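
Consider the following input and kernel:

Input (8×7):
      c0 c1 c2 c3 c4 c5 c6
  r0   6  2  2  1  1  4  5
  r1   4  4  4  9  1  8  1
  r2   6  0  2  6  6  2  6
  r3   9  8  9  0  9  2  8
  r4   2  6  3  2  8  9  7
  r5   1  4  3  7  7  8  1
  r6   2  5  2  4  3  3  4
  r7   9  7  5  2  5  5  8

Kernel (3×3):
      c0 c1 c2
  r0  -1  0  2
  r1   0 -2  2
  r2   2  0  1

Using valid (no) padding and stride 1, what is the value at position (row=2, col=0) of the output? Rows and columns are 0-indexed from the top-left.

The receptive field on the input at this output position is [6 0 2 / 9 8 9 / 2 6 3]. Elementwise product with the kernel and sum: 6·-1 + 2·2 + 8·-2 + 9·2 + 2·2 + 3·1.

7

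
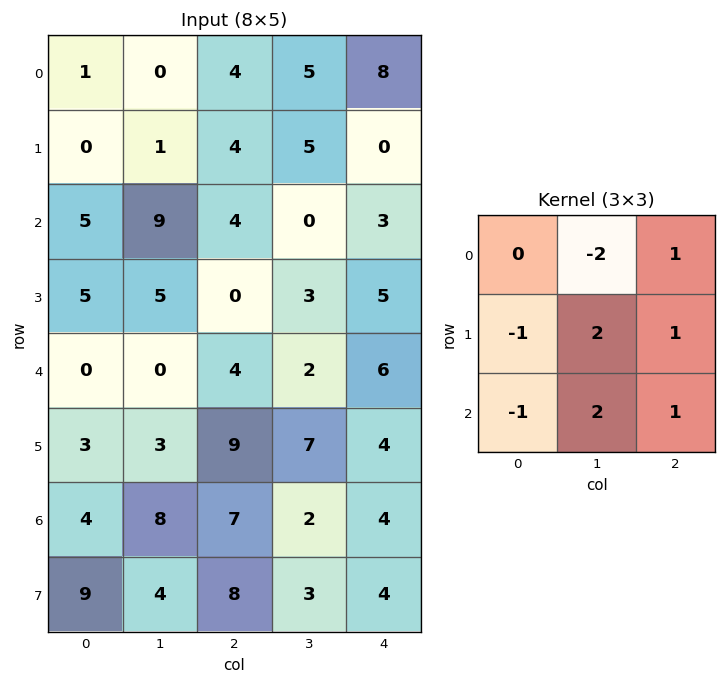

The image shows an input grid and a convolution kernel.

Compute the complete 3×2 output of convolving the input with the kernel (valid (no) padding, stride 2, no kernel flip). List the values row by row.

27 3
-5 20
35 12

Output[0,0]: The receptive field on the input at this output position is [1 0 4 / 0 1 4 / 5 9 4]. Elementwise product with the kernel and sum: 0·-2 + 4·1 + 0·-1 + 1·2 + 4·1 + 5·-1 + 9·2 + 4·1.
Output[0,1]: The receptive field on the input at this output position is [4 5 8 / 4 5 0 / 4 0 3]. Elementwise product with the kernel and sum: 5·-2 + 8·1 + 4·-1 + 5·2 + 0·1 + 4·-1 + 0·2 + 3·1.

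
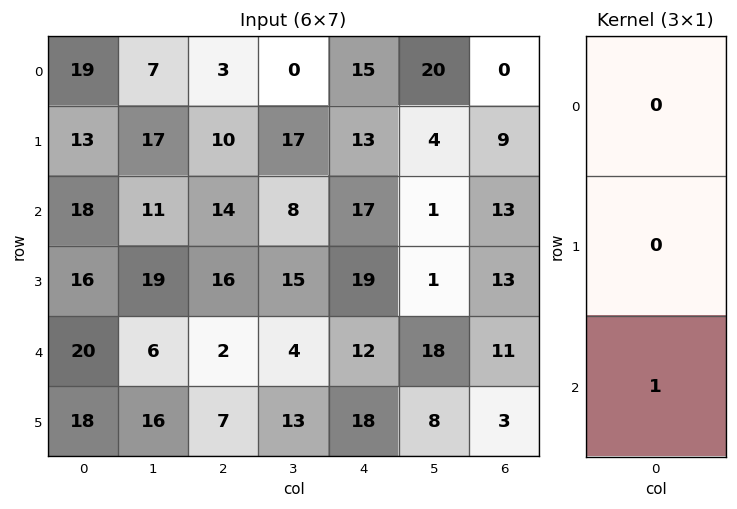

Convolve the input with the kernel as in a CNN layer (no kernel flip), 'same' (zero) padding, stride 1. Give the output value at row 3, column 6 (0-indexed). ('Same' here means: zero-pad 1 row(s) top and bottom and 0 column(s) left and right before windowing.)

The receptive field on the zero-padded input at this output position is [13 / 13 / 11]. Elementwise product with the kernel and sum: 11·1.

11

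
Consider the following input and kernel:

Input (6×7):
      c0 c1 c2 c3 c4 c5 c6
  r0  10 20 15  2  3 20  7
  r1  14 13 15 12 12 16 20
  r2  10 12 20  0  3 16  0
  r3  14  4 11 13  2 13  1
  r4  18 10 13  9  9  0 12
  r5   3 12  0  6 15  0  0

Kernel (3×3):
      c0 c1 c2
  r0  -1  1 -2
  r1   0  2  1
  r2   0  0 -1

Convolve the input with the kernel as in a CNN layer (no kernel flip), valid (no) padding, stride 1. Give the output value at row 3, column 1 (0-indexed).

The receptive field on the input at this output position is [4 11 13 / 10 13 9 / 12 0 6]. Elementwise product with the kernel and sum: 4·-1 + 11·1 + 13·-2 + 13·2 + 9·1 + 6·-1.

10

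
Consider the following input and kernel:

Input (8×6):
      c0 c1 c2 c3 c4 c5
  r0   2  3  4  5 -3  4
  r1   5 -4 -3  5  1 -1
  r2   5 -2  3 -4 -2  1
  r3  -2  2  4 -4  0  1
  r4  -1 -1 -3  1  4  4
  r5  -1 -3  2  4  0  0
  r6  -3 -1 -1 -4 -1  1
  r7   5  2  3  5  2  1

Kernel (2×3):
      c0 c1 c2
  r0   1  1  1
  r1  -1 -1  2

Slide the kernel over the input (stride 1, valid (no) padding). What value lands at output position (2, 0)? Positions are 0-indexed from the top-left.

The receptive field on the input at this output position is [5 -2 3 / -2 2 4]. Elementwise product with the kernel and sum: 5·1 + -2·1 + 3·1 + -2·-1 + 2·-1 + 4·2.

14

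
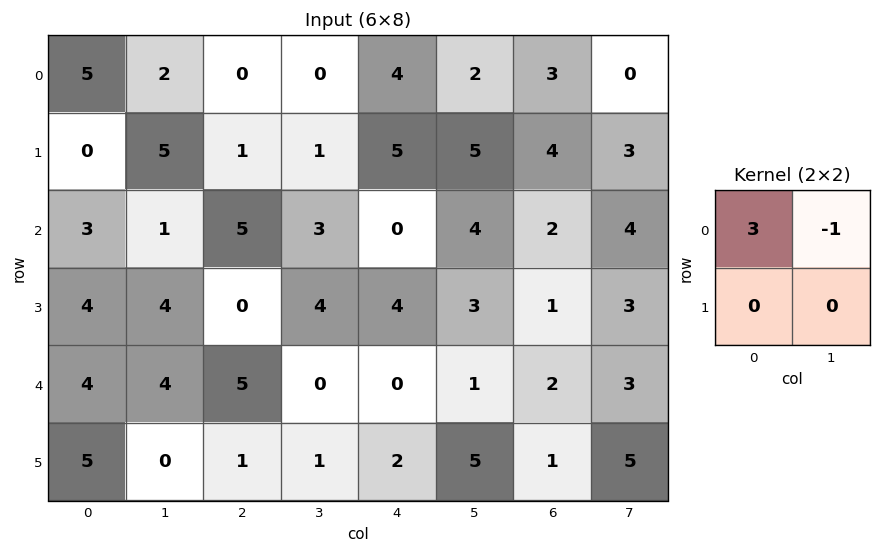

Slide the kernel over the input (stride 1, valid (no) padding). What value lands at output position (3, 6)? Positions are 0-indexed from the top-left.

The receptive field on the input at this output position is [1 3 / 2 3]. Elementwise product with the kernel and sum: 1·3 + 3·-1.

0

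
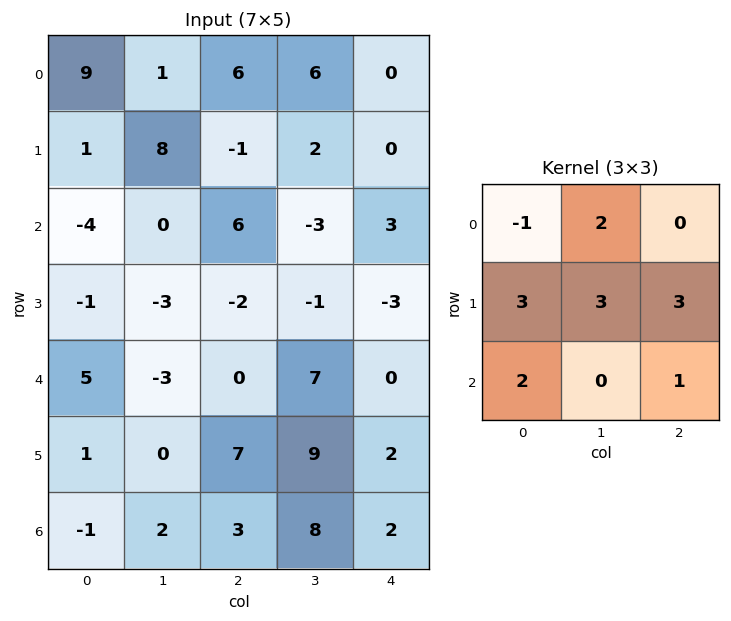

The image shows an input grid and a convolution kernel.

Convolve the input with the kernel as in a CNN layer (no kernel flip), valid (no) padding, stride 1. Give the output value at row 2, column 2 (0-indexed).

The receptive field on the input at this output position is [6 -3 3 / -2 -1 -3 / 0 7 0]. Elementwise product with the kernel and sum: 6·-1 + -3·2 + -2·3 + -1·3 + -3·3 + 0·2 + 0·1.

-30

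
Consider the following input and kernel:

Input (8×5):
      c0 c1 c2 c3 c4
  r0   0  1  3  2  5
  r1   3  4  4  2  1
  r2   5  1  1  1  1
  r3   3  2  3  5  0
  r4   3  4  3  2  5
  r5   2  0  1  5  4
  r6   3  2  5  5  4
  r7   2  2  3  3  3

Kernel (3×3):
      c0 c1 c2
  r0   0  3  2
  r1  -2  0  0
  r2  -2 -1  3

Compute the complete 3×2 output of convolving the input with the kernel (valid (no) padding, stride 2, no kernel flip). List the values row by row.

-5 8
-2 6
21 11

Output[0,0]: The receptive field on the input at this output position is [0 1 3 / 3 4 4 / 5 1 1]. Elementwise product with the kernel and sum: 1·3 + 3·2 + 3·-2 + 5·-2 + 1·-1 + 1·3.
Output[0,1]: The receptive field on the input at this output position is [3 2 5 / 4 2 1 / 1 1 1]. Elementwise product with the kernel and sum: 2·3 + 5·2 + 4·-2 + 1·-2 + 1·-1 + 1·3.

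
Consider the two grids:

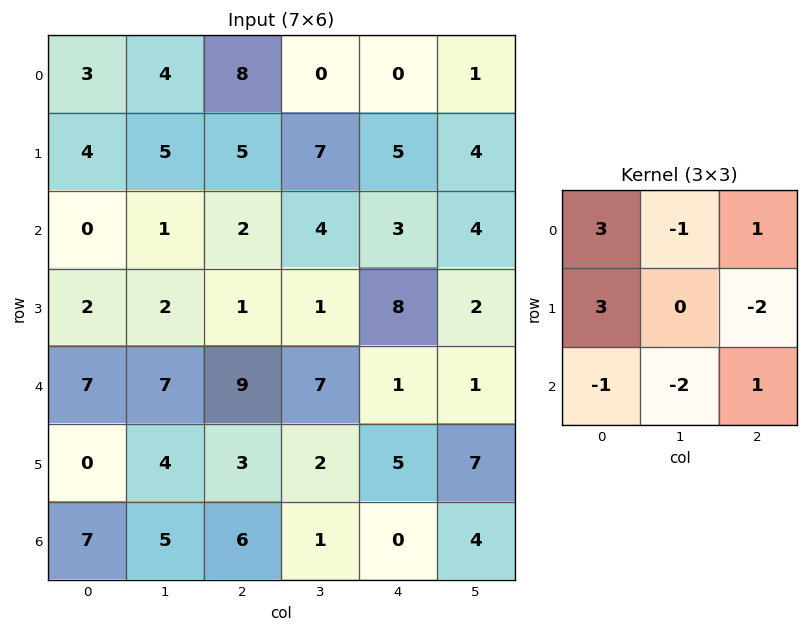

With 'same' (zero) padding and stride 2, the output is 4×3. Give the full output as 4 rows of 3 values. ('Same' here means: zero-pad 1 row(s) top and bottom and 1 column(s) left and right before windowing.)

Output[0,0]: The receptive field on the zero-padded input at this output position is [0 0 0 / 0 3 4 / 0 4 5]. Elementwise product with the kernel and sum: 0·3 + 0·-1 + 0·1 + 0·3 + 4·-2 + 0·-1 + 4·-2 + 5·1.

-11 4 -15
-3 9 9
-10 5 11
-6 24 3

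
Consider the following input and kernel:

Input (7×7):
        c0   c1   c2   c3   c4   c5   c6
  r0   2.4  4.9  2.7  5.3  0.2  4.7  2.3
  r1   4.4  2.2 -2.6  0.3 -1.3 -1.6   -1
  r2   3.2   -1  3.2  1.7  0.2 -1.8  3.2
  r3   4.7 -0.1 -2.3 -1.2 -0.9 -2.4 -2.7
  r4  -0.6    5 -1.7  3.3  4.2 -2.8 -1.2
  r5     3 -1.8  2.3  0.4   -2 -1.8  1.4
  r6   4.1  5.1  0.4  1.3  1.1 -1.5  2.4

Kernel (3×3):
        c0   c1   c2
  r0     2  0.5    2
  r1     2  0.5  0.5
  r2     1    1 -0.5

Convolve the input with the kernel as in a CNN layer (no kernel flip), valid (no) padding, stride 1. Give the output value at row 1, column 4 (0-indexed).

The receptive field on the input at this output position is [-1.3 -1.6 -1 / 0.2 -1.8 3.2 / -0.9 -2.4 -2.7]. Elementwise product with the kernel and sum: -1.3·2 + -1.6·0.5 + -1·2 + 0.2·2 + -1.8·0.5 + 3.2·0.5 + -0.9·1 + -2.4·1 + -2.7·-0.5.

-6.25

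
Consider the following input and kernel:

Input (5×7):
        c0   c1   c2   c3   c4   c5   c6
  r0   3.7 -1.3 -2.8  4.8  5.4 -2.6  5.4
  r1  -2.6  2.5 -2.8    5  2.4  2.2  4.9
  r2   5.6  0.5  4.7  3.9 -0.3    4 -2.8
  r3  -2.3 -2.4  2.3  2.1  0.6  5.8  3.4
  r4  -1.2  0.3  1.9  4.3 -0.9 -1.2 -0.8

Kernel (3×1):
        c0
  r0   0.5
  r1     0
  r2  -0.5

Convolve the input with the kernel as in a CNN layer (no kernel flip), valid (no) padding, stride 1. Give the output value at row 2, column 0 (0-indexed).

The receptive field on the input at this output position is [5.6 / -2.3 / -1.2]. Elementwise product with the kernel and sum: 5.6·0.5 + -1.2·-0.5.

3.4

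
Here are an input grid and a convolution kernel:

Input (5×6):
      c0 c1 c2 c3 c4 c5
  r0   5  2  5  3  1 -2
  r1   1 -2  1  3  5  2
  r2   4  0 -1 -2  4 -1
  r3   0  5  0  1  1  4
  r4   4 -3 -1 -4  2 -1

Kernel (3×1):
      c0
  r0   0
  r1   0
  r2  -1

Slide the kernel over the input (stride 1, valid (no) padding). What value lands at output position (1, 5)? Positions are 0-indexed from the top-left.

-4

The receptive field on the input at this output position is [2 / -1 / 4]. Elementwise product with the kernel and sum: 4·-1.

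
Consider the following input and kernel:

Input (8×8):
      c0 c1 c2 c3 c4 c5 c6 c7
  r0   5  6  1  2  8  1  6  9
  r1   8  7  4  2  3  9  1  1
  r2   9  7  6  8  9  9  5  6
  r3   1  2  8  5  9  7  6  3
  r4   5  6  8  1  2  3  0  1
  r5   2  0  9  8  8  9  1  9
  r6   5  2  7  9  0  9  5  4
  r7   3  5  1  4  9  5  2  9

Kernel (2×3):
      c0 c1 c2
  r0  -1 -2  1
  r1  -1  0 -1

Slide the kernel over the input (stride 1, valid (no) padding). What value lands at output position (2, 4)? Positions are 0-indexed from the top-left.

-37

The receptive field on the input at this output position is [9 9 5 / 9 7 6]. Elementwise product with the kernel and sum: 9·-1 + 9·-2 + 5·1 + 9·-1 + 6·-1.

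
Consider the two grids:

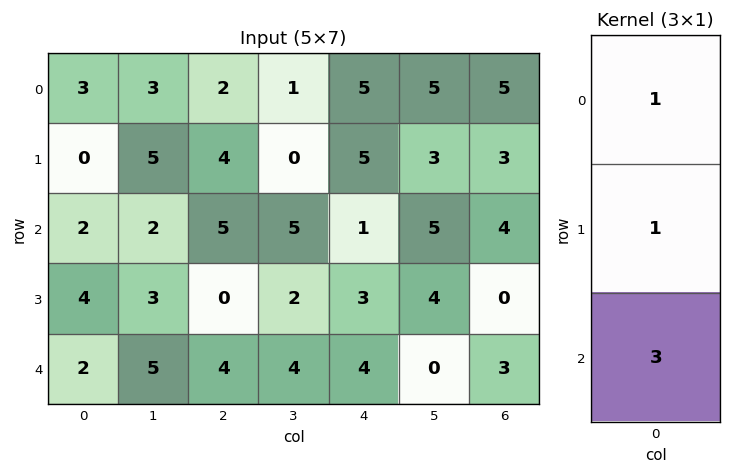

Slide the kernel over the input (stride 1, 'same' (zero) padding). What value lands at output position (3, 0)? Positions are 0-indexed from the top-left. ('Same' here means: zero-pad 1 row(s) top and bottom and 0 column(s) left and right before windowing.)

The receptive field on the zero-padded input at this output position is [2 / 4 / 2]. Elementwise product with the kernel and sum: 2·1 + 4·1 + 2·3.

12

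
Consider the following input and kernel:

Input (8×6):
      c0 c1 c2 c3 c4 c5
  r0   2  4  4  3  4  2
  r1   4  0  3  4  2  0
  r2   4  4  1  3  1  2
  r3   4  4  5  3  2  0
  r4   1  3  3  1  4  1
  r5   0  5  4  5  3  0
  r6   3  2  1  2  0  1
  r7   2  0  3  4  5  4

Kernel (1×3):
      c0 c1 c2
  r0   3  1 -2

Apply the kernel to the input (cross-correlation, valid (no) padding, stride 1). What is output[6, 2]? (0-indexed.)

5

The receptive field on the input at this output position is [1 2 0]. Elementwise product with the kernel and sum: 1·3 + 2·1 + 0·-2.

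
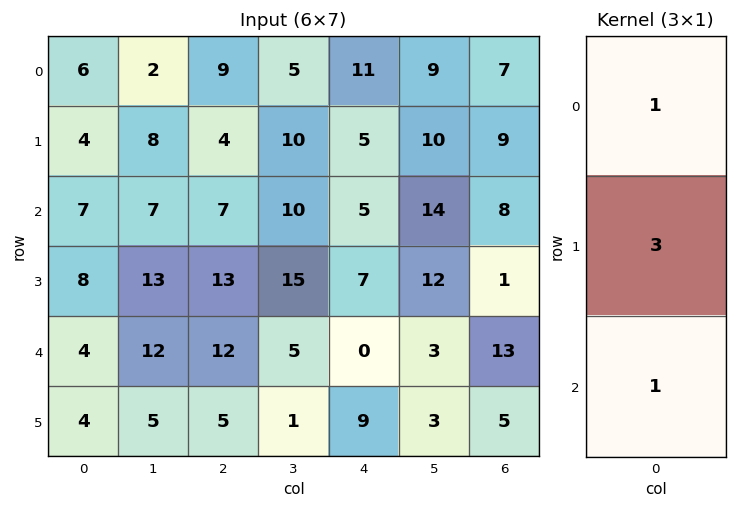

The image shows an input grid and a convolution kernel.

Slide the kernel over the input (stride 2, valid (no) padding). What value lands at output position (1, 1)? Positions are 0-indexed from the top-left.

58

The receptive field on the input at this output position is [7 / 13 / 12]. Elementwise product with the kernel and sum: 7·1 + 13·3 + 12·1.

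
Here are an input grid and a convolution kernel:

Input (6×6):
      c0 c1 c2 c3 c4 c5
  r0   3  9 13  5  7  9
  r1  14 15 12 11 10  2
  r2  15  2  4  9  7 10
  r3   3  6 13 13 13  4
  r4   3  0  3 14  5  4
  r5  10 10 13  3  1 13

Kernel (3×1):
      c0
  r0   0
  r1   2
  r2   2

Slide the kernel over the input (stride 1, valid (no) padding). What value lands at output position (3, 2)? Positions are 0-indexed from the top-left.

The receptive field on the input at this output position is [13 / 3 / 13]. Elementwise product with the kernel and sum: 3·2 + 13·2.

32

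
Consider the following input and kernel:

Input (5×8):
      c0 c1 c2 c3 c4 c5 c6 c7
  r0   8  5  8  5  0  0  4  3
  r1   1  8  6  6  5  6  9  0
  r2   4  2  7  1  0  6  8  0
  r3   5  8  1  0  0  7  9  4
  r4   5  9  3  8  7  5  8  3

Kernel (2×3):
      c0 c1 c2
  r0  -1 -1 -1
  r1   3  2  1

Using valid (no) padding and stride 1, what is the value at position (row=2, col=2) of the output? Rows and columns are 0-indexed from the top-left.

The receptive field on the input at this output position is [7 1 0 / 1 0 0]. Elementwise product with the kernel and sum: 7·-1 + 1·-1 + 0·-1 + 1·3 + 0·2 + 0·1.

-5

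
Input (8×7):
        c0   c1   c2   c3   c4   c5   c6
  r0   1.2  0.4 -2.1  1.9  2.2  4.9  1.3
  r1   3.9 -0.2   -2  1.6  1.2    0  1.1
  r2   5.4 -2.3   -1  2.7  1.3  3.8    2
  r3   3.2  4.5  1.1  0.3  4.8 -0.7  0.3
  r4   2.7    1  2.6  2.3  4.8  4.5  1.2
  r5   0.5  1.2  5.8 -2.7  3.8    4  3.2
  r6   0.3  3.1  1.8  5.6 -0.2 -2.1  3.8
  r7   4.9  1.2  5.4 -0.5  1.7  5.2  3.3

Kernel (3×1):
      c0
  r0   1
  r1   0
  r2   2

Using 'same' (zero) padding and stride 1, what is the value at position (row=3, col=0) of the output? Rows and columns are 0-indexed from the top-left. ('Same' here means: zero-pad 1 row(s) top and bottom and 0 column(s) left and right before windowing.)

The receptive field on the zero-padded input at this output position is [5.4 / 3.2 / 2.7]. Elementwise product with the kernel and sum: 5.4·1 + 2.7·2.

10.8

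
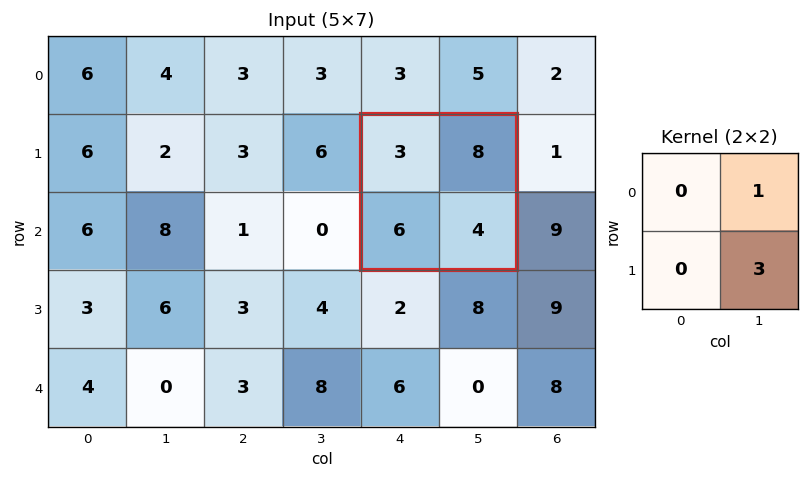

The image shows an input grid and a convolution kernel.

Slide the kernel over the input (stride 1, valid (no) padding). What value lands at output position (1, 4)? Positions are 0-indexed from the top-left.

20

The receptive field on the input at this output position is [3 8 / 6 4]. Elementwise product with the kernel and sum: 8·1 + 4·3.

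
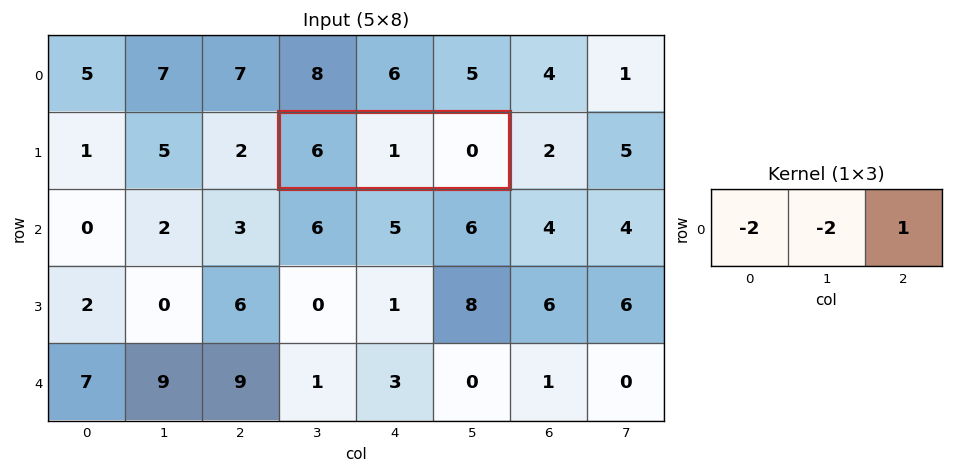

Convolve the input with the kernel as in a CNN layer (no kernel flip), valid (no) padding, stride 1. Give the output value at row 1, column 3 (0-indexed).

-14

The receptive field on the input at this output position is [6 1 0]. Elementwise product with the kernel and sum: 6·-2 + 1·-2 + 0·1.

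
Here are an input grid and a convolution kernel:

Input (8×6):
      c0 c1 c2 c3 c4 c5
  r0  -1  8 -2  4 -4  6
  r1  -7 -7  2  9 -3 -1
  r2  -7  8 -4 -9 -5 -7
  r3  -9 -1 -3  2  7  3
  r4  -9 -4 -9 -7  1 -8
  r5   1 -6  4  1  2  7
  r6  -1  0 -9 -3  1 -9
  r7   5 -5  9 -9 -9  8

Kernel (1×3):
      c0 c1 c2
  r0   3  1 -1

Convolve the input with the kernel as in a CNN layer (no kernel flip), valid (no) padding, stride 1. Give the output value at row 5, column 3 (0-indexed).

-2

The receptive field on the input at this output position is [1 2 7]. Elementwise product with the kernel and sum: 1·3 + 2·1 + 7·-1.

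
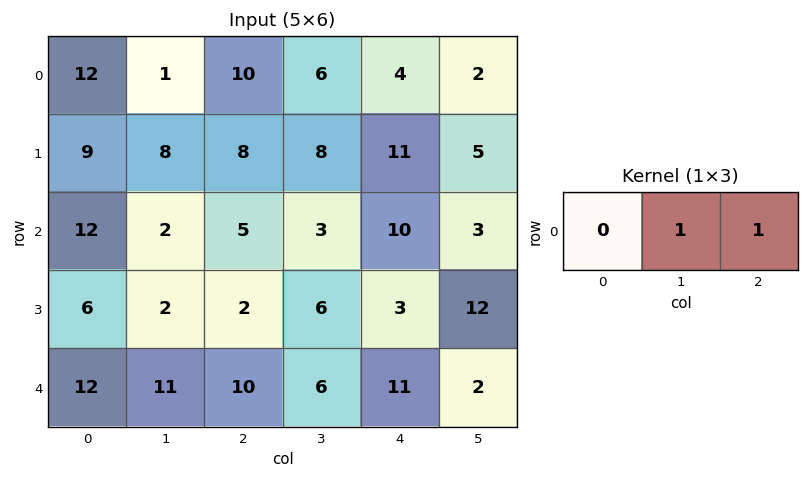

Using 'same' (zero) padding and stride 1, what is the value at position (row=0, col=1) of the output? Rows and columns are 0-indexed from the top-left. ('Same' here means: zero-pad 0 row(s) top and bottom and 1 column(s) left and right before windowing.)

11

The receptive field on the zero-padded input at this output position is [12 1 10]. Elementwise product with the kernel and sum: 1·1 + 10·1.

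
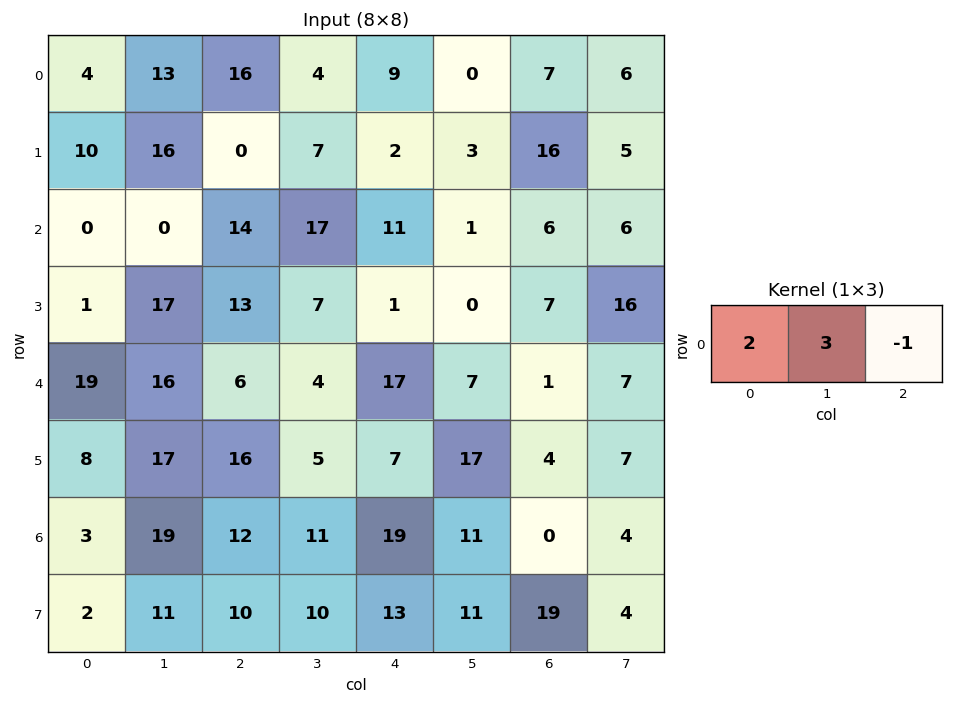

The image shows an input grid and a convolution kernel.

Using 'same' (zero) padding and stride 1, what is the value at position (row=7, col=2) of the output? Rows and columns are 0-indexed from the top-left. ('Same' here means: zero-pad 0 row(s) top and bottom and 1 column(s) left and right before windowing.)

42

The receptive field on the zero-padded input at this output position is [11 10 10]. Elementwise product with the kernel and sum: 11·2 + 10·3 + 10·-1.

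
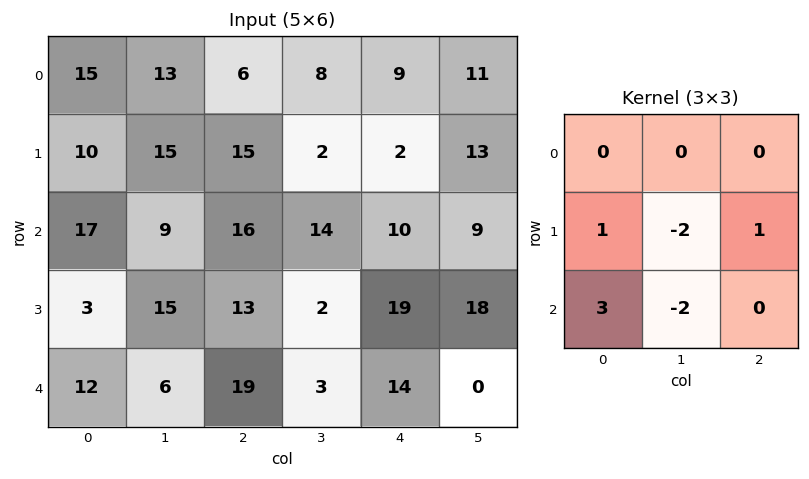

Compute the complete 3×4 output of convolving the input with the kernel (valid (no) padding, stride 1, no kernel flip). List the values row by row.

Output[0,0]: The receptive field on the input at this output position is [15 13 6 / 10 15 15 / 17 9 16]. Elementwise product with the kernel and sum: 10·1 + 15·-2 + 15·1 + 17·3 + 9·-2.

28 -18 33 33
-6 10 33 -29
10 -29 79 -37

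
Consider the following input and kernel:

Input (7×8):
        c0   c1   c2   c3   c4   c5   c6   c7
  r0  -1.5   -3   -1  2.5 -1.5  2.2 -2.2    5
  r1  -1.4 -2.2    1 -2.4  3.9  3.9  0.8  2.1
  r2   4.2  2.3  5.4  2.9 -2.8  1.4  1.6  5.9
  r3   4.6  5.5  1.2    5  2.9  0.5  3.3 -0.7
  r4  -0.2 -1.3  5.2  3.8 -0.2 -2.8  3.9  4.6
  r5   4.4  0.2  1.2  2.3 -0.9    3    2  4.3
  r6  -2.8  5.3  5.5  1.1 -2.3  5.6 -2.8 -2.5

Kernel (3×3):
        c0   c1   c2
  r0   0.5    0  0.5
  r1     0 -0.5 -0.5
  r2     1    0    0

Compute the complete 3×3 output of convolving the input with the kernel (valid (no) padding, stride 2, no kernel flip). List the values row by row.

Output[0,0]: The receptive field on the input at this output position is [-1.5 -3 -1 / -1.4 -2.2 1 / 4.2 2.3 5.4]. Elementwise product with the kernel and sum: -1.5·0.5 + -1·0.5 + -2.2·-0.5 + 1·-0.5 + 4.2·1.
Output[0,1]: The receptive field on the input at this output position is [-1 2.5 -1.5 / 1 -2.4 3.9 / 5.4 2.9 -2.8]. Elementwise product with the kernel and sum: -1·0.5 + -1.5·0.5 + -2.4·-0.5 + 3.9·-0.5 + 5.4·1.

3.55 3.4 -7
1.25 2.55 -2.7
-1 7.3 -2.95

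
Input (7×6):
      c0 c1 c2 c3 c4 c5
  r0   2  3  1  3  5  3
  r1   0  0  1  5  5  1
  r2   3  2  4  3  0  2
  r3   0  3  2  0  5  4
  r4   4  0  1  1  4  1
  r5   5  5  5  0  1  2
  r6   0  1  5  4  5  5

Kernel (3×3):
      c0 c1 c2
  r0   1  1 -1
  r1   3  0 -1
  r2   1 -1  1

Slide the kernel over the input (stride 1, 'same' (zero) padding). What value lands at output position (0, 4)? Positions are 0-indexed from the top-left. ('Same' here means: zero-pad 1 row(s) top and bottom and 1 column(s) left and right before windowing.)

7

The receptive field on the zero-padded input at this output position is [0 0 0 / 3 5 3 / 5 5 1]. Elementwise product with the kernel and sum: 0·1 + 0·1 + 0·-1 + 3·3 + 3·-1 + 5·1 + 5·-1 + 1·1.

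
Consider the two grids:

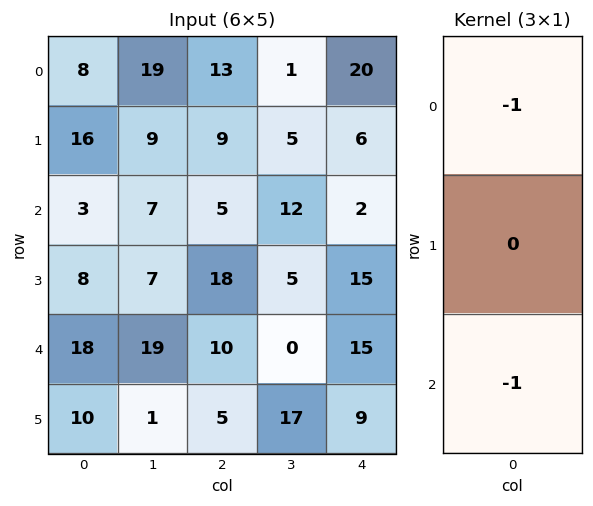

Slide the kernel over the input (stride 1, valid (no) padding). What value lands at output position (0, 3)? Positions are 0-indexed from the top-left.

-13

The receptive field on the input at this output position is [1 / 5 / 12]. Elementwise product with the kernel and sum: 1·-1 + 12·-1.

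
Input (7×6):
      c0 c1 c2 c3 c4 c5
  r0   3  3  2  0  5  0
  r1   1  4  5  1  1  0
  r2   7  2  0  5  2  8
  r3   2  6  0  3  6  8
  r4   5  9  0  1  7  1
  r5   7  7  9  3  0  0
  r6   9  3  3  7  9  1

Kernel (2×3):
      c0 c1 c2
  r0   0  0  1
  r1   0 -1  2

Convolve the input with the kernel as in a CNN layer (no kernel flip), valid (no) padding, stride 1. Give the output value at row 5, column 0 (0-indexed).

12

The receptive field on the input at this output position is [7 7 9 / 9 3 3]. Elementwise product with the kernel and sum: 9·1 + 3·-1 + 3·2.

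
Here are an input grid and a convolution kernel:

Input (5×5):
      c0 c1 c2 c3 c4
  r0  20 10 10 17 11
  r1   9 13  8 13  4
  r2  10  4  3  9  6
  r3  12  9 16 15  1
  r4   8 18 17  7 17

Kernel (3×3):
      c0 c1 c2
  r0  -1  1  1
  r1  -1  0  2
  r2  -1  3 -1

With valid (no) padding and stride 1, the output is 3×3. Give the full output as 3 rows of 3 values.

6 26 36
7 46 46
46 55 -15

Output[0,0]: The receptive field on the input at this output position is [20 10 10 / 9 13 8 / 10 4 3]. Elementwise product with the kernel and sum: 20·-1 + 10·1 + 10·1 + 9·-1 + 8·2 + 10·-1 + 4·3 + 3·-1.
Output[0,1]: The receptive field on the input at this output position is [10 10 17 / 13 8 13 / 4 3 9]. Elementwise product with the kernel and sum: 10·-1 + 10·1 + 17·1 + 13·-1 + 13·2 + 4·-1 + 3·3 + 9·-1.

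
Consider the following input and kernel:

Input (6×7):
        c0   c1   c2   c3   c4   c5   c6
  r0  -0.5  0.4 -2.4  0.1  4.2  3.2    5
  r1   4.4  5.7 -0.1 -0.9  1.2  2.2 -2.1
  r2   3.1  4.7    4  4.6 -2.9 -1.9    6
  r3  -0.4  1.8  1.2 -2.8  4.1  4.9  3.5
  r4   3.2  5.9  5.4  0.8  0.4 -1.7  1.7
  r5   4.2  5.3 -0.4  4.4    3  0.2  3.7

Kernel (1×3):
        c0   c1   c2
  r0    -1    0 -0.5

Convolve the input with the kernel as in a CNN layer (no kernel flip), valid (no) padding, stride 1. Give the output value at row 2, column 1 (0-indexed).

-7

The receptive field on the input at this output position is [4.7 4 4.6]. Elementwise product with the kernel and sum: 4.7·-1 + 4.6·-0.5.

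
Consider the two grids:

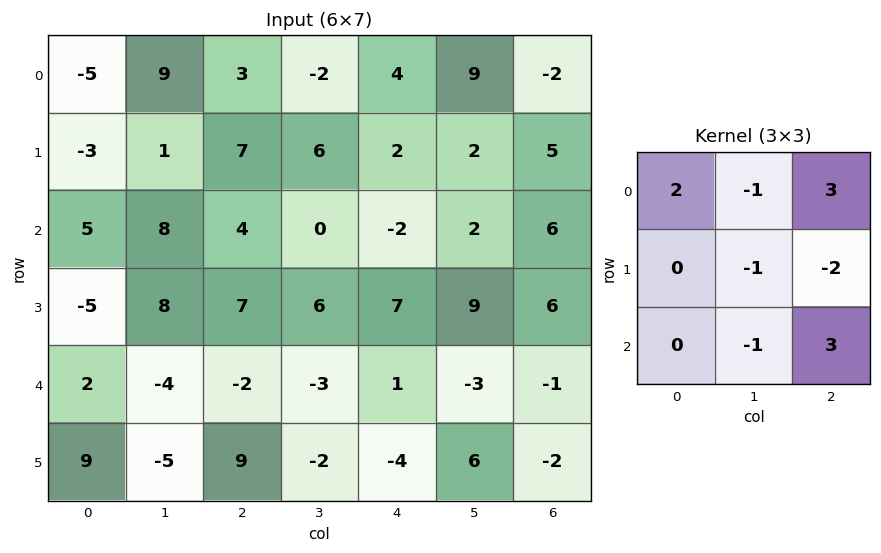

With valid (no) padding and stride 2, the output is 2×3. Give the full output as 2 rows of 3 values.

Output[0,0]: The receptive field on the input at this output position is [-5 9 3 / -3 1 7 / 5 8 4]. Elementwise product with the kernel and sum: -5·2 + 9·-1 + 3·3 + 1·-1 + 7·-2 + 8·-1 + 4·3.
Output[0,1]: The receptive field on the input at this output position is [3 -2 4 / 7 6 2 / 4 0 -2]. Elementwise product with the kernel and sum: 3·2 + -2·-1 + 4·3 + 6·-1 + 2·-2 + 0·-1 + -2·3.

-21 4 -3
-10 -12 -9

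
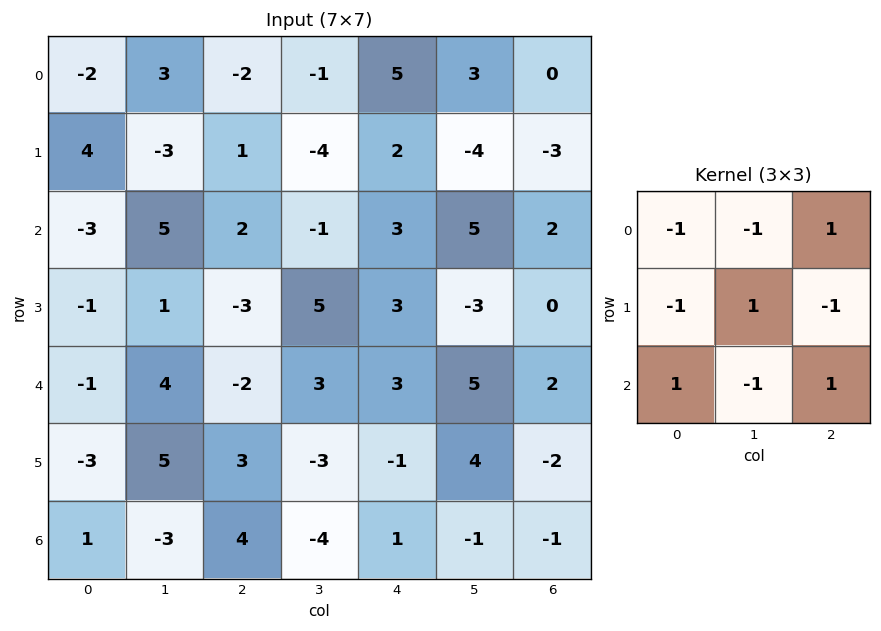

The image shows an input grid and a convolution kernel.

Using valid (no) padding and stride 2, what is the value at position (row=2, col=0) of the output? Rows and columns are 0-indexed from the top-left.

The receptive field on the input at this output position is [-1 4 -2 / -3 5 3 / 1 -3 4]. Elementwise product with the kernel and sum: -1·-1 + 4·-1 + -2·1 + -3·-1 + 5·1 + 3·-1 + 1·1 + -3·-1 + 4·1.

8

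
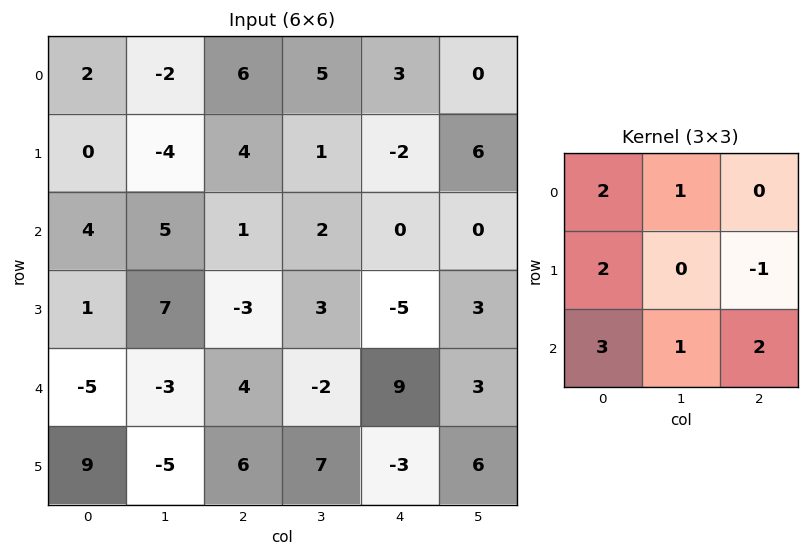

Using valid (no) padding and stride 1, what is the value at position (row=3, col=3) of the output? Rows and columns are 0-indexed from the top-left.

24

The receptive field on the input at this output position is [3 -5 3 / -2 9 3 / 7 -3 6]. Elementwise product with the kernel and sum: 3·2 + -5·1 + -2·2 + 3·-1 + 7·3 + -3·1 + 6·2.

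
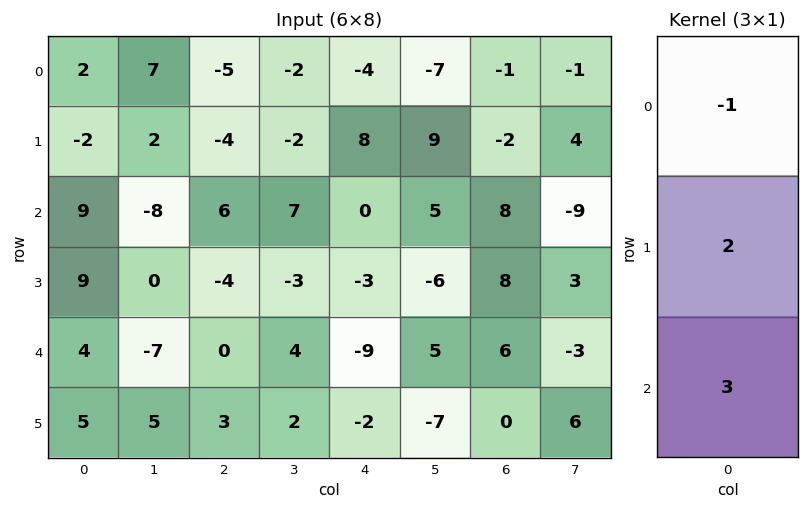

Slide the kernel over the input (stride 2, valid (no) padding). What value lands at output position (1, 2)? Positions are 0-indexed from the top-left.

The receptive field on the input at this output position is [0 / -3 / -9]. Elementwise product with the kernel and sum: 0·-1 + -3·2 + -9·3.

-33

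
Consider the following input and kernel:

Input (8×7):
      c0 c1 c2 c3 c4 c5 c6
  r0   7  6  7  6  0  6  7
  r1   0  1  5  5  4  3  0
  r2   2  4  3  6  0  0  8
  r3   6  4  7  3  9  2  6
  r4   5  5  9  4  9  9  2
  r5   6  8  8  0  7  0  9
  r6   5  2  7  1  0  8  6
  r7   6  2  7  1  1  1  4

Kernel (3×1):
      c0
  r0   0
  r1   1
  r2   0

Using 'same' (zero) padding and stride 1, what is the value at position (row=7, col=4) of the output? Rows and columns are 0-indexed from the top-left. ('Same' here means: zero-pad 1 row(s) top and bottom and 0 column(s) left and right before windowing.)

1

The receptive field on the zero-padded input at this output position is [0 / 1 / 0]. Elementwise product with the kernel and sum: 1·1.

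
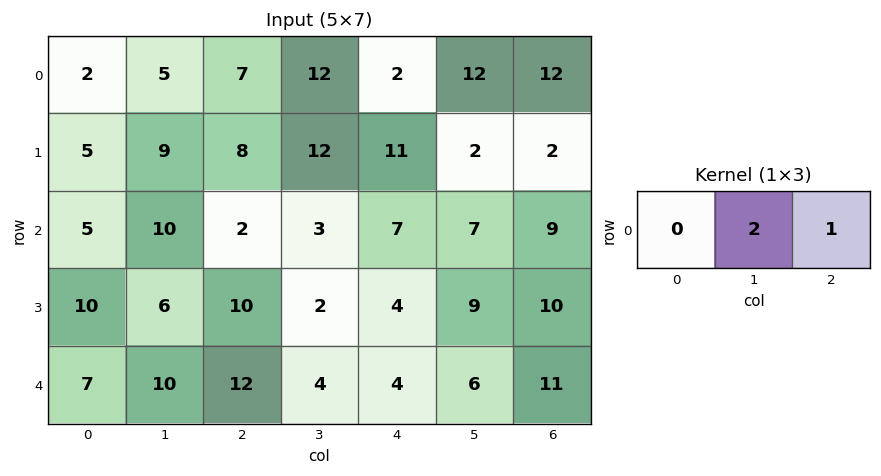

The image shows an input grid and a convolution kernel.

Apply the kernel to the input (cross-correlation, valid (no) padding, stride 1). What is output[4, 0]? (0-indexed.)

32

The receptive field on the input at this output position is [7 10 12]. Elementwise product with the kernel and sum: 10·2 + 12·1.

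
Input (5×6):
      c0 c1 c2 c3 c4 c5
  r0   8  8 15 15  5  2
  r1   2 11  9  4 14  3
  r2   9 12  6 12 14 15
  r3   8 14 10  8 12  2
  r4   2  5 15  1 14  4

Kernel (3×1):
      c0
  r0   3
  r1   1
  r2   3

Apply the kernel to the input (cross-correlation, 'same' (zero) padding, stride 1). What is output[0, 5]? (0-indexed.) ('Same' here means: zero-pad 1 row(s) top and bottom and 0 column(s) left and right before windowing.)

11

The receptive field on the zero-padded input at this output position is [0 / 2 / 3]. Elementwise product with the kernel and sum: 0·3 + 2·1 + 3·3.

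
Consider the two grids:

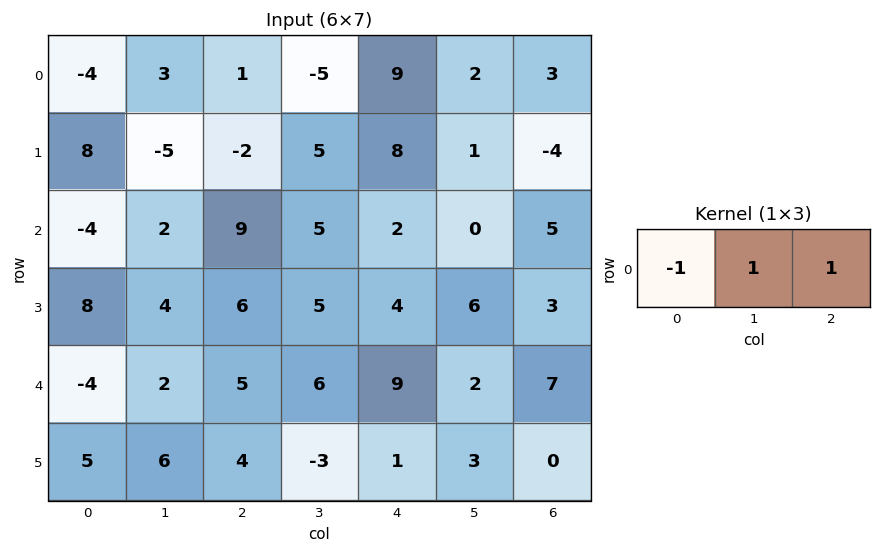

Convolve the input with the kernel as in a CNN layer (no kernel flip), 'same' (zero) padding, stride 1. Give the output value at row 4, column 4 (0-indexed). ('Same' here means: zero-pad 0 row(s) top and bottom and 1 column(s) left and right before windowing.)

5

The receptive field on the zero-padded input at this output position is [6 9 2]. Elementwise product with the kernel and sum: 6·-1 + 9·1 + 2·1.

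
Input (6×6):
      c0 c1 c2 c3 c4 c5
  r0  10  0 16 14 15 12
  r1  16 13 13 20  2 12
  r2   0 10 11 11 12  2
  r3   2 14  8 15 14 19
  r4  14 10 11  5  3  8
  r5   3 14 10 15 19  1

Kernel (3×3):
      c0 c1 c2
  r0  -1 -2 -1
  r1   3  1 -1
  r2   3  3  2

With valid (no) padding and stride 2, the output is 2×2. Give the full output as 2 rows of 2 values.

74 88
75 34

Output[0,0]: The receptive field on the input at this output position is [10 0 16 / 16 13 13 / 0 10 11]. Elementwise product with the kernel and sum: 10·-1 + 0·-2 + 16·-1 + 16·3 + 13·1 + 13·-1 + 0·3 + 10·3 + 11·2.
Output[0,1]: The receptive field on the input at this output position is [16 14 15 / 13 20 2 / 11 11 12]. Elementwise product with the kernel and sum: 16·-1 + 14·-2 + 15·-1 + 13·3 + 20·1 + 2·-1 + 11·3 + 11·3 + 12·2.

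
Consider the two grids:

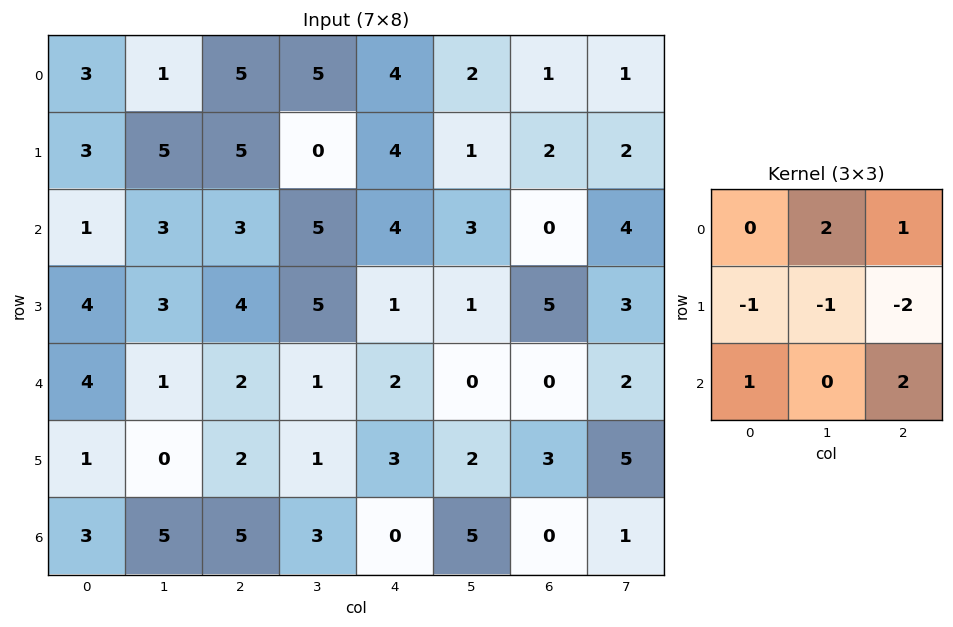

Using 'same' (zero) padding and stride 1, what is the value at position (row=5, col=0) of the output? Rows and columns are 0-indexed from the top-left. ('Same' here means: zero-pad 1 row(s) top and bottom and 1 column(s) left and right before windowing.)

18

The receptive field on the zero-padded input at this output position is [0 4 1 / 0 1 0 / 0 3 5]. Elementwise product with the kernel and sum: 4·2 + 1·1 + 0·-1 + 1·-1 + 0·-2 + 0·1 + 5·2.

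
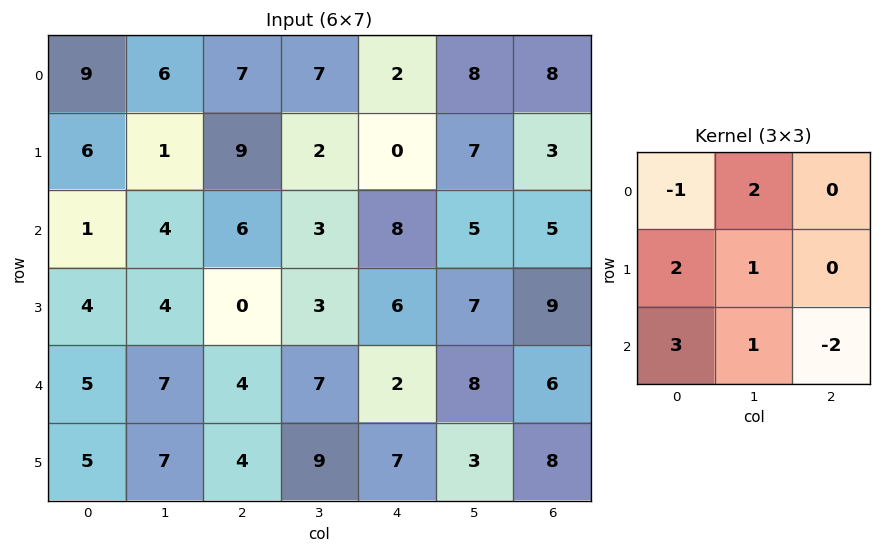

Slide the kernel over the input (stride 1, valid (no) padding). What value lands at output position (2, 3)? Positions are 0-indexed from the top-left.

32

The receptive field on the input at this output position is [3 8 5 / 3 6 7 / 7 2 8]. Elementwise product with the kernel and sum: 3·-1 + 8·2 + 3·2 + 6·1 + 7·3 + 2·1 + 8·-2.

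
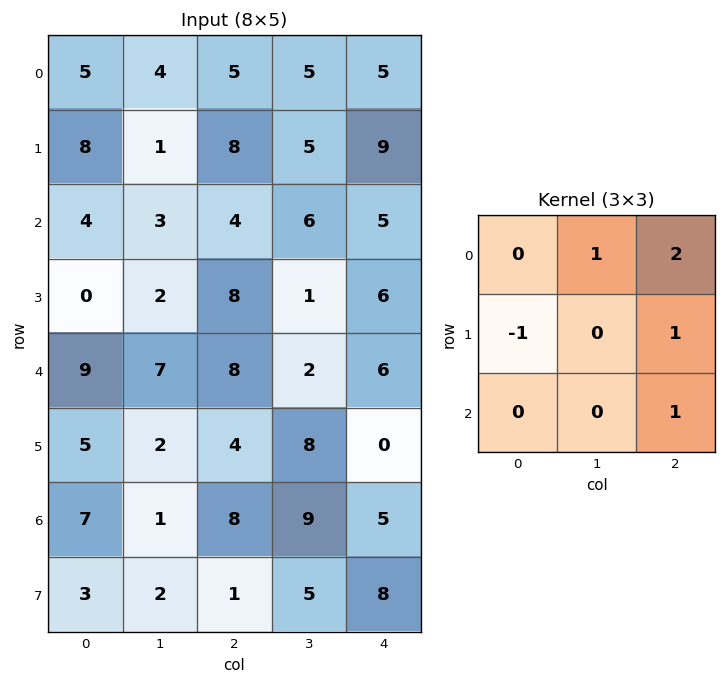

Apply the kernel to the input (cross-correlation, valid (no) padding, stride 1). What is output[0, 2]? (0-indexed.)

The receptive field on the input at this output position is [5 5 5 / 8 5 9 / 4 6 5]. Elementwise product with the kernel and sum: 5·1 + 5·2 + 8·-1 + 9·1 + 5·1.

21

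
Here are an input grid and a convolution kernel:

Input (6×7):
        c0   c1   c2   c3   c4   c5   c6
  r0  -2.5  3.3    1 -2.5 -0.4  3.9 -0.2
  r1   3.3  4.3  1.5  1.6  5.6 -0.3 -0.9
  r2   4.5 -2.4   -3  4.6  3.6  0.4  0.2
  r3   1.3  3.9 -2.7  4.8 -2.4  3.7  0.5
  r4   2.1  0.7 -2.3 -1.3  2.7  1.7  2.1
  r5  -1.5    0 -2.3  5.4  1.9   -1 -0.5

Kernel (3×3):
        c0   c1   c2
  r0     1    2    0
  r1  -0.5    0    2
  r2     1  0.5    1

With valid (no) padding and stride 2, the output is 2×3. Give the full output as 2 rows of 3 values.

Output[0,0]: The receptive field on the input at this output position is [-2.5 3.3 1 / 3.3 4.3 1.5 / 4.5 -2.4 -3]. Elementwise product with the kernel and sum: -2.5·1 + 3.3·2 + 3.3·-0.5 + 1.5·2 + 4.5·1 + -2.4·0.5 + -3·1.
Output[0,1]: The receptive field on the input at this output position is [1 -2.5 -0.4 / 1.5 1.6 5.6 / -3 4.6 3.6]. Elementwise product with the kernel and sum: 1·1 + -2.5·2 + 1.5·-0.5 + 5.6·2 + -3·1 + 4.6·0.5 + 3.6·1.

5.75 9.35 6.8
-6.2 2.5 12.25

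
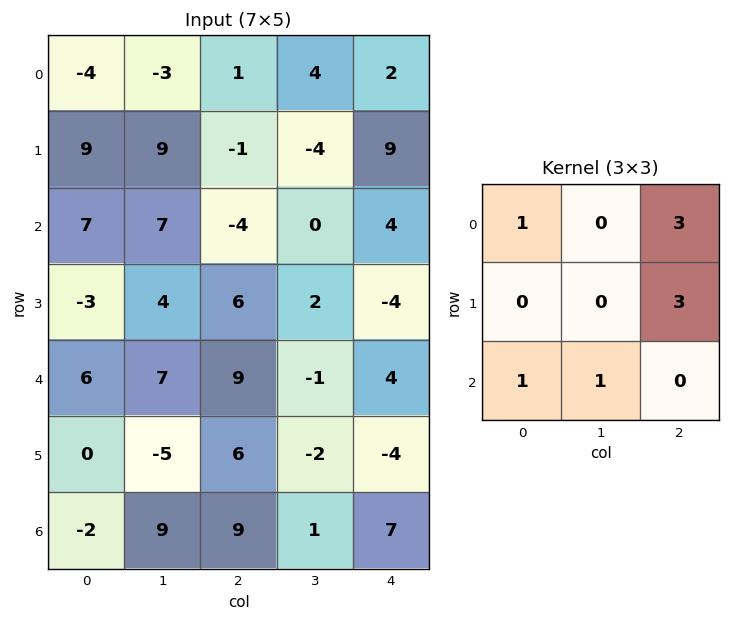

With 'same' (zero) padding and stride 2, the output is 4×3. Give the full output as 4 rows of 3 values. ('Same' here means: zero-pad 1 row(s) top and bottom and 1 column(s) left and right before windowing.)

Output[0,0]: The receptive field on the zero-padded input at this output position is [0 0 0 / 0 -4 -3 / 0 9 9]. Elementwise product with the kernel and sum: 0·1 + 0·3 + -3·3 + 0·1 + 9·1.

0 20 5
45 7 -6
33 8 -4
12 -8 -2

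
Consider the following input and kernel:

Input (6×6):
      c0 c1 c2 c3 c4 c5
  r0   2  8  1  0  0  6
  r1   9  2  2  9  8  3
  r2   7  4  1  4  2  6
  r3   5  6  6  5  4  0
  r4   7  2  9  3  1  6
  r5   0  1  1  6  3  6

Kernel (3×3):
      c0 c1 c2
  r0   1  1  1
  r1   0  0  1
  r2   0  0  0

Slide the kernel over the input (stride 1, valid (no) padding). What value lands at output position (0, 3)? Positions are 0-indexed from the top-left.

The receptive field on the input at this output position is [0 0 6 / 9 8 3 / 4 2 6]. Elementwise product with the kernel and sum: 0·1 + 0·1 + 6·1 + 3·1.

9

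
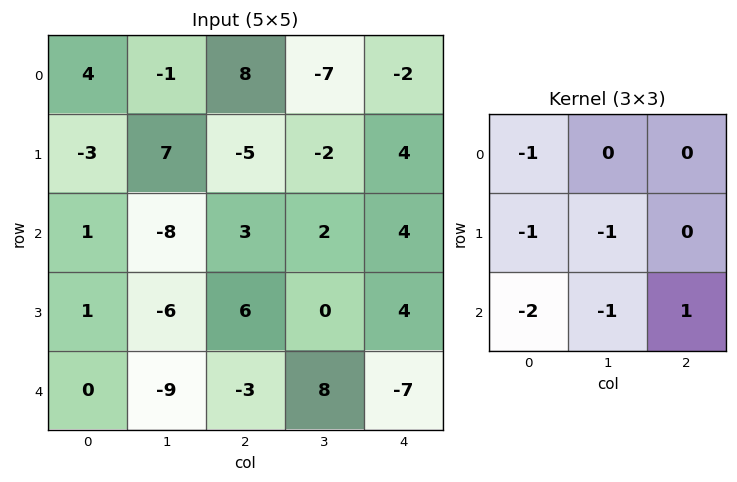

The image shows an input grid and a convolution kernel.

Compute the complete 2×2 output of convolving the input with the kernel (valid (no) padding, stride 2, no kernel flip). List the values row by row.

1 -5
10 -18

Output[0,0]: The receptive field on the input at this output position is [4 -1 8 / -3 7 -5 / 1 -8 3]. Elementwise product with the kernel and sum: 4·-1 + -3·-1 + 7·-1 + 1·-2 + -8·-1 + 3·1.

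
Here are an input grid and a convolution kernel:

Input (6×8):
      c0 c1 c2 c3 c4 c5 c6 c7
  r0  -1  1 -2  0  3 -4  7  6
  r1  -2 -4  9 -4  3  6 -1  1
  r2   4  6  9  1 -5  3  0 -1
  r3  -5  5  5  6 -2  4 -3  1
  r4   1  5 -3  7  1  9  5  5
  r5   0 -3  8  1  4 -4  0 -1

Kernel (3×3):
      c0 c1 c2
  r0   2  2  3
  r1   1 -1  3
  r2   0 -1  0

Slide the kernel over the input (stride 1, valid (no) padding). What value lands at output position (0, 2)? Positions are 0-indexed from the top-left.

The receptive field on the input at this output position is [-2 0 3 / 9 -4 3 / 9 1 -5]. Elementwise product with the kernel and sum: -2·2 + 0·2 + 3·3 + 9·1 + -4·-1 + 3·3 + 1·-1.

26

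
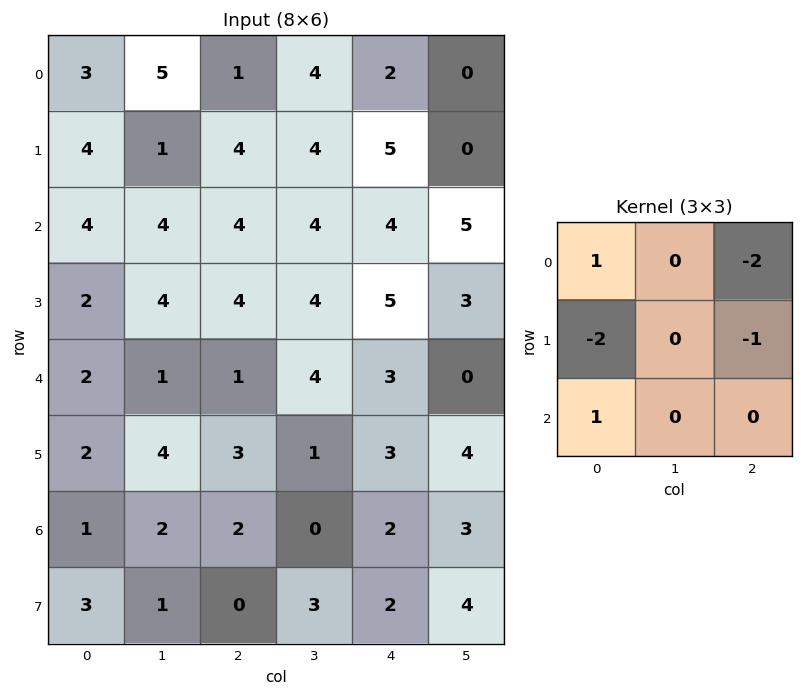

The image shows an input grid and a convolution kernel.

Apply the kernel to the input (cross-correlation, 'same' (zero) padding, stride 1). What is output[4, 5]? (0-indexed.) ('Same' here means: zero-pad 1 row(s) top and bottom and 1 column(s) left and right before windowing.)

The receptive field on the zero-padded input at this output position is [5 3 0 / 3 0 0 / 3 4 0]. Elementwise product with the kernel and sum: 5·1 + 0·-2 + 3·-2 + 0·-1 + 3·1.

2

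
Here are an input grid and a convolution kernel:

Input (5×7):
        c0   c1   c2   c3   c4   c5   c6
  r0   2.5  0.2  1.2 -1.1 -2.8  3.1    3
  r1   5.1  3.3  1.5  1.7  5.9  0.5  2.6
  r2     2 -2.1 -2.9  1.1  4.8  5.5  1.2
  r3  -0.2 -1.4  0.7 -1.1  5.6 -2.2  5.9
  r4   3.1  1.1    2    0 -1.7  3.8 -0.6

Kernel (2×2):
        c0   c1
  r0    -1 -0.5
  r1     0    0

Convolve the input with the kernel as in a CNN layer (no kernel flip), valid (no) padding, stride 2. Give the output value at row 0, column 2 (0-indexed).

The receptive field on the input at this output position is [-2.8 3.1 / 5.9 0.5]. Elementwise product with the kernel and sum: -2.8·-1 + 3.1·-0.5.

1.25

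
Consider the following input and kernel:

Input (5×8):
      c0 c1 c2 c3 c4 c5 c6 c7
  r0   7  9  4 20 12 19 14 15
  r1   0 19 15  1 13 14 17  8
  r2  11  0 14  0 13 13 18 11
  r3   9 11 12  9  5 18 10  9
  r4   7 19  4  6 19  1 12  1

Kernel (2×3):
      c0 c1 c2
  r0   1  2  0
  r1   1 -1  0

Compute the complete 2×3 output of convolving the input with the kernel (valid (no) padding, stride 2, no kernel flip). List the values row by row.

Output[0,0]: The receptive field on the input at this output position is [7 9 4 / 0 19 15]. Elementwise product with the kernel and sum: 7·1 + 9·2 + 0·1 + 19·-1.
Output[0,1]: The receptive field on the input at this output position is [4 20 12 / 15 1 13]. Elementwise product with the kernel and sum: 4·1 + 20·2 + 15·1 + 1·-1.

6 58 49
9 17 26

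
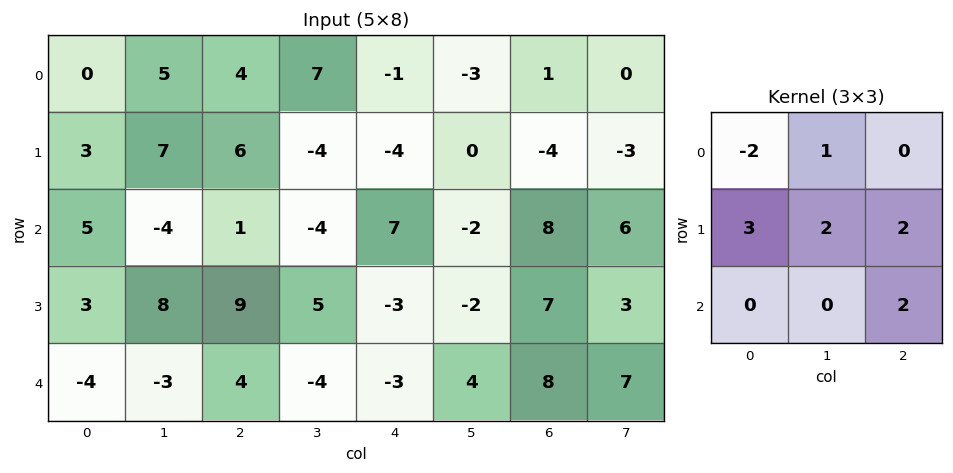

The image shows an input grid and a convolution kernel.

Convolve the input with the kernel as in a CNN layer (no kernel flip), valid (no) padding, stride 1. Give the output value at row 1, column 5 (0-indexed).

24

The receptive field on the input at this output position is [0 -4 -3 / -2 8 6 / -2 7 3]. Elementwise product with the kernel and sum: 0·-2 + -4·1 + -2·3 + 8·2 + 6·2 + 3·2.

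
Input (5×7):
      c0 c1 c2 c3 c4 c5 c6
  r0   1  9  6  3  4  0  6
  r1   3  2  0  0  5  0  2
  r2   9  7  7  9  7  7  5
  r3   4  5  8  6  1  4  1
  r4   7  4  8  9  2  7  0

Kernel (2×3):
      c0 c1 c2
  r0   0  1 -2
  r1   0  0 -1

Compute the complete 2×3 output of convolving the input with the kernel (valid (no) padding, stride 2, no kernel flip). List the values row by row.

-3 -10 -14
-15 -6 -4

Output[0,0]: The receptive field on the input at this output position is [1 9 6 / 3 2 0]. Elementwise product with the kernel and sum: 9·1 + 6·-2 + 0·-1.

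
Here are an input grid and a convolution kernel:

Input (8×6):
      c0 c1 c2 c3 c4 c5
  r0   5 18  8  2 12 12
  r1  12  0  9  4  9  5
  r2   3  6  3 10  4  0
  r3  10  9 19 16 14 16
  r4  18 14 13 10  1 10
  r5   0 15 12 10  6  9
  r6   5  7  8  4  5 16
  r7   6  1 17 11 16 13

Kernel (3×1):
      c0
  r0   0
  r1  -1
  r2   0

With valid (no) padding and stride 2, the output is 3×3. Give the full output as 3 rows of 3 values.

-12 -9 -9
-10 -19 -14
0 -12 -6

Output[0,0]: The receptive field on the input at this output position is [5 / 12 / 3]. Elementwise product with the kernel and sum: 12·-1.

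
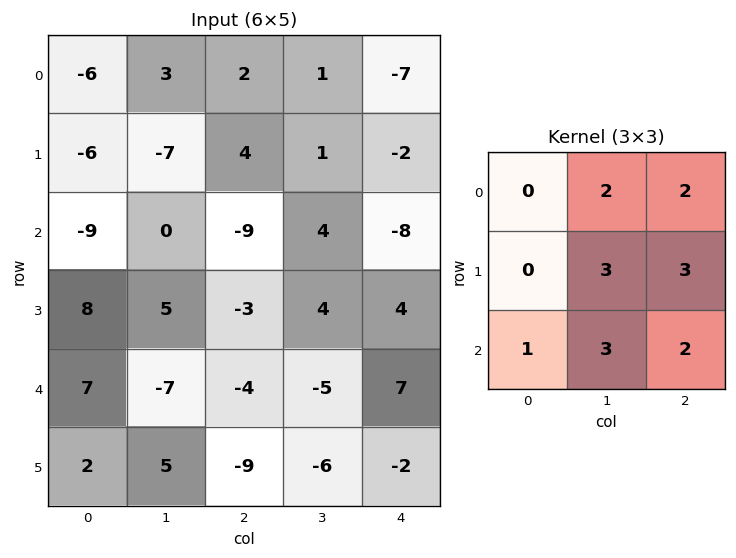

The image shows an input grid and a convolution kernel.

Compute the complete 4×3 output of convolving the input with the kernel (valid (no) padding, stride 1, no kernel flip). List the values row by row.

Output[0,0]: The receptive field on the input at this output position is [-6 3 2 / -6 -7 4 / -9 0 -9]. Elementwise product with the kernel and sum: 3·2 + 2·2 + -7·3 + 4·3 + -9·1 + 0·3 + -9·2.

-26 2 -28
-16 -1 3
-34 -36 11
-30 -59 -9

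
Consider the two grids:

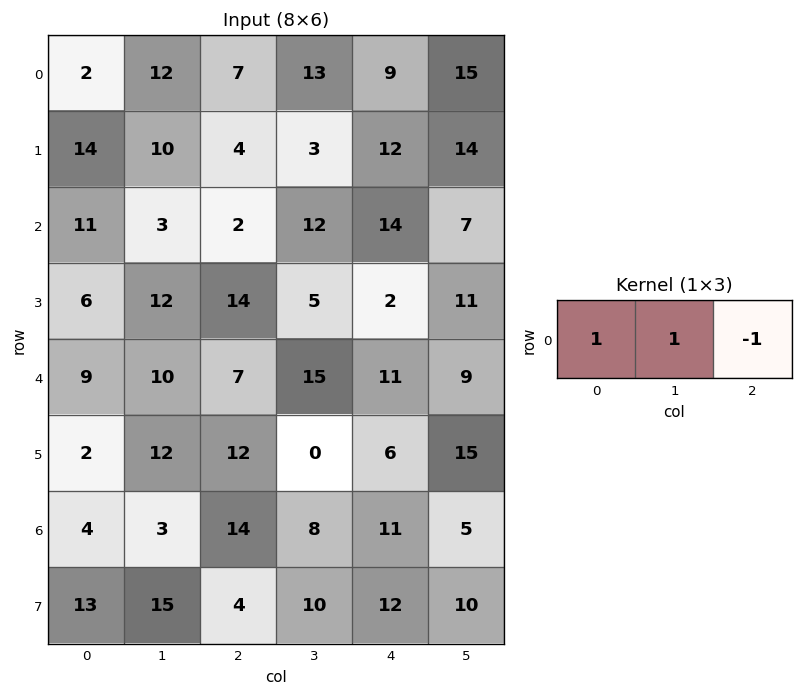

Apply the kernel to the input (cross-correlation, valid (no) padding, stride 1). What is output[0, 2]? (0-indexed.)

The receptive field on the input at this output position is [7 13 9]. Elementwise product with the kernel and sum: 7·1 + 13·1 + 9·-1.

11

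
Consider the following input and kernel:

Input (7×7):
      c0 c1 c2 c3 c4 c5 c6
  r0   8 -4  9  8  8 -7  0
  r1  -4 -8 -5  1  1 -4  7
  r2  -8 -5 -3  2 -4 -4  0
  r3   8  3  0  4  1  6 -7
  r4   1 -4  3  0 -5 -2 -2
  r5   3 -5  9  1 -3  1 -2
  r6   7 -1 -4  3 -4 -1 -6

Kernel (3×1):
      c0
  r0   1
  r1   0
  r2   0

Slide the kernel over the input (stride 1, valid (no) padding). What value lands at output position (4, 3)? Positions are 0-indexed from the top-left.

0

The receptive field on the input at this output position is [0 / 1 / 3]. Elementwise product with the kernel and sum: 0·1.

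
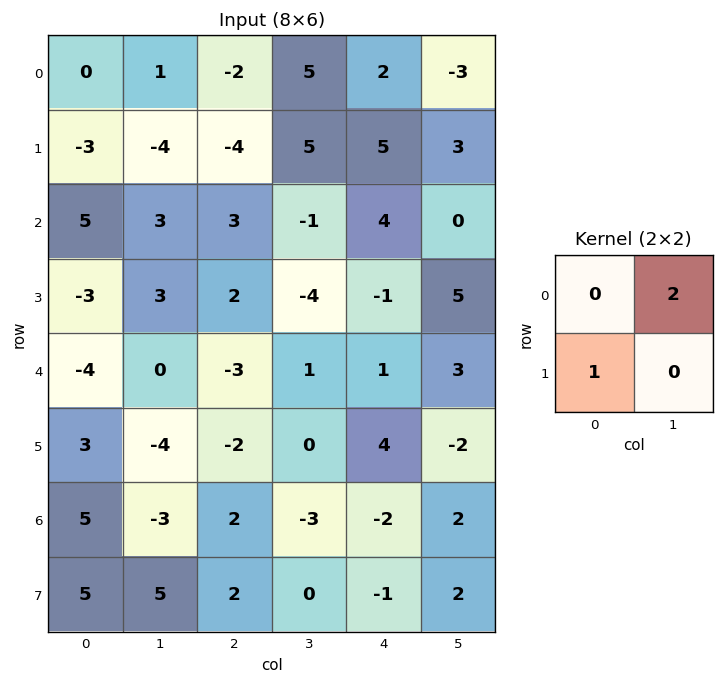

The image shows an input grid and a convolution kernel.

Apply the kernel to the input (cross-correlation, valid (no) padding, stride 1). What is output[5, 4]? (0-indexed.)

-6

The receptive field on the input at this output position is [4 -2 / -2 2]. Elementwise product with the kernel and sum: -2·2 + -2·1.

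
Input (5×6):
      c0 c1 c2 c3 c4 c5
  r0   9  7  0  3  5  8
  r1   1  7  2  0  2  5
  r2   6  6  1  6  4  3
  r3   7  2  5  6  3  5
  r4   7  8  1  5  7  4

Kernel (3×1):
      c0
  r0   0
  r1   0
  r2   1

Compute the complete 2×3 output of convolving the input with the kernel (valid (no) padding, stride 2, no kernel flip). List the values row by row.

Output[0,0]: The receptive field on the input at this output position is [9 / 1 / 6]. Elementwise product with the kernel and sum: 6·1.

6 1 4
7 1 7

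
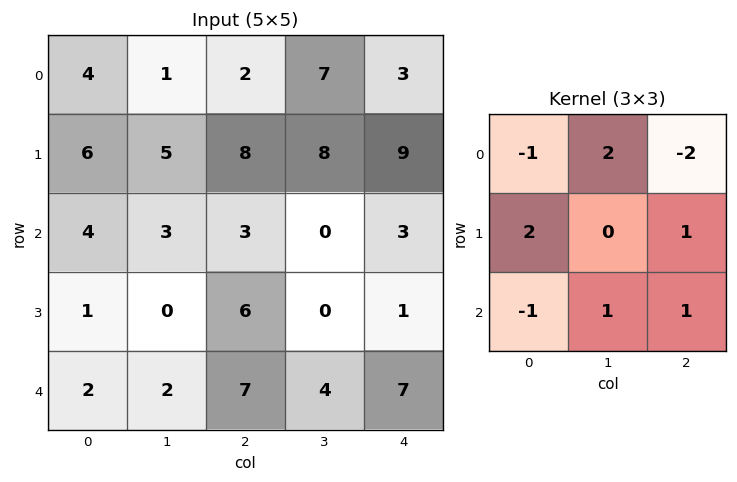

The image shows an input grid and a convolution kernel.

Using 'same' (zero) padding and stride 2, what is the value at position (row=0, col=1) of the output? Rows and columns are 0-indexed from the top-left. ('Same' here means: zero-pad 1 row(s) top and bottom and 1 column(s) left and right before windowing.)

The receptive field on the zero-padded input at this output position is [0 0 0 / 1 2 7 / 5 8 8]. Elementwise product with the kernel and sum: 0·-1 + 0·2 + 0·-2 + 1·2 + 7·1 + 5·-1 + 8·1 + 8·1.

20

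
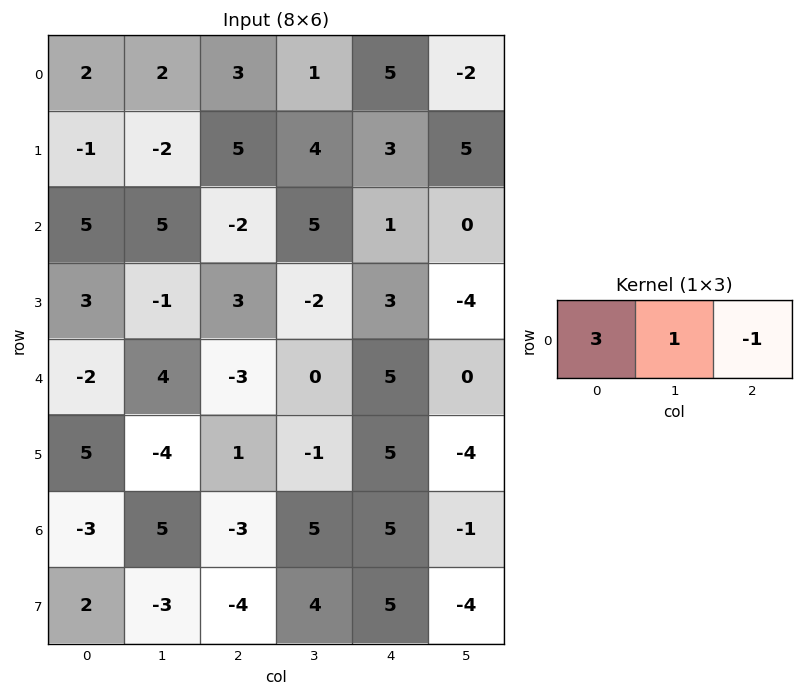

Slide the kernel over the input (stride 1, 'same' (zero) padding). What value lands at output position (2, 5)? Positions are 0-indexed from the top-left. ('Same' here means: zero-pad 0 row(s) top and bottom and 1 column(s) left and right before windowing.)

3

The receptive field on the zero-padded input at this output position is [1 0 0]. Elementwise product with the kernel and sum: 1·3 + 0·1 + 0·-1.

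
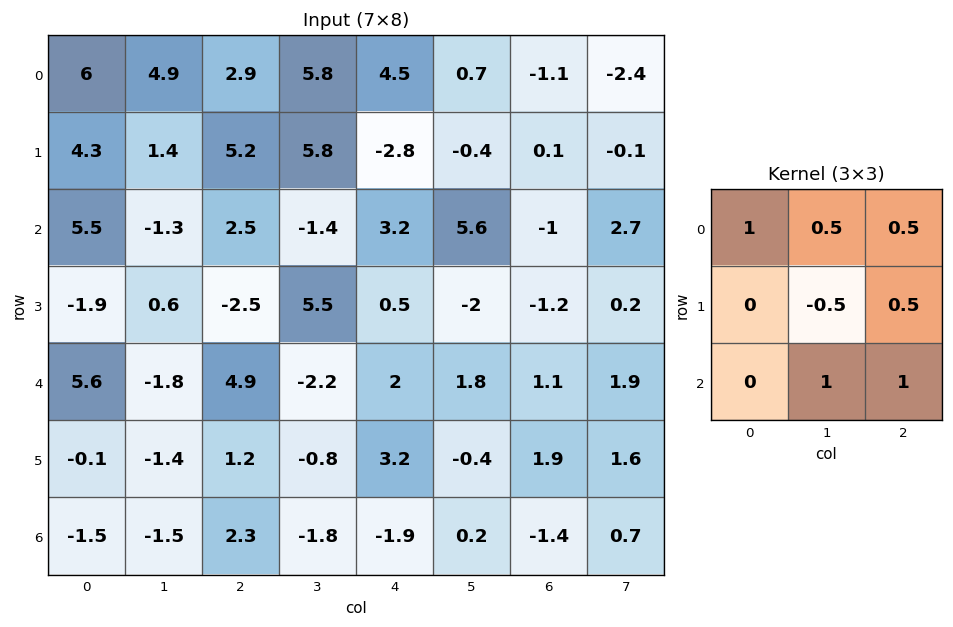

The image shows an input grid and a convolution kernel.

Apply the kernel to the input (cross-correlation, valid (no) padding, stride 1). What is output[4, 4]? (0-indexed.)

3.4

The receptive field on the input at this output position is [2 1.8 1.1 / 3.2 -0.4 1.9 / -1.9 0.2 -1.4]. Elementwise product with the kernel and sum: 2·1 + 1.8·0.5 + 1.1·0.5 + -0.4·-0.5 + 1.9·0.5 + 0.2·1 + -1.4·1.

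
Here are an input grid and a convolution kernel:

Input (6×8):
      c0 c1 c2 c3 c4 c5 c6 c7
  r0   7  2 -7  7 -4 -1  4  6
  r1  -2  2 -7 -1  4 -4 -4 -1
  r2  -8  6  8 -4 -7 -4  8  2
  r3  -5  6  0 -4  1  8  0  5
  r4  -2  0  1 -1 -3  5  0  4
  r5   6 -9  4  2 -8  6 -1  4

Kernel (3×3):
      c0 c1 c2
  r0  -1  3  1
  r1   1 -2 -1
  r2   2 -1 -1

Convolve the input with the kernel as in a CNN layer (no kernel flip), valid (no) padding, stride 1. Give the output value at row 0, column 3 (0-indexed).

-22

The receptive field on the input at this output position is [7 -4 -1 / -1 4 -4 / -4 -7 -4]. Elementwise product with the kernel and sum: 7·-1 + -4·3 + -1·1 + -1·1 + 4·-2 + -4·-1 + -4·2 + -7·-1 + -4·-1.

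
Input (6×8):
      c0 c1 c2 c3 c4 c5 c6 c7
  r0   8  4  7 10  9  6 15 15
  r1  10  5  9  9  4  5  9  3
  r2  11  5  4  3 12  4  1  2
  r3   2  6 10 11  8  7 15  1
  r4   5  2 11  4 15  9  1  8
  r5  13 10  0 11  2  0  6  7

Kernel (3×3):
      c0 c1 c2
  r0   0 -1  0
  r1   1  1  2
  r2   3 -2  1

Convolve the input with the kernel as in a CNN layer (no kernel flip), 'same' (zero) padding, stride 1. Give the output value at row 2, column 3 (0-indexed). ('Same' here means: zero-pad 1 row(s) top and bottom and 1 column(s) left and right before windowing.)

38

The receptive field on the zero-padded input at this output position is [9 9 4 / 4 3 12 / 10 11 8]. Elementwise product with the kernel and sum: 9·-1 + 4·1 + 3·1 + 12·2 + 10·3 + 11·-2 + 8·1.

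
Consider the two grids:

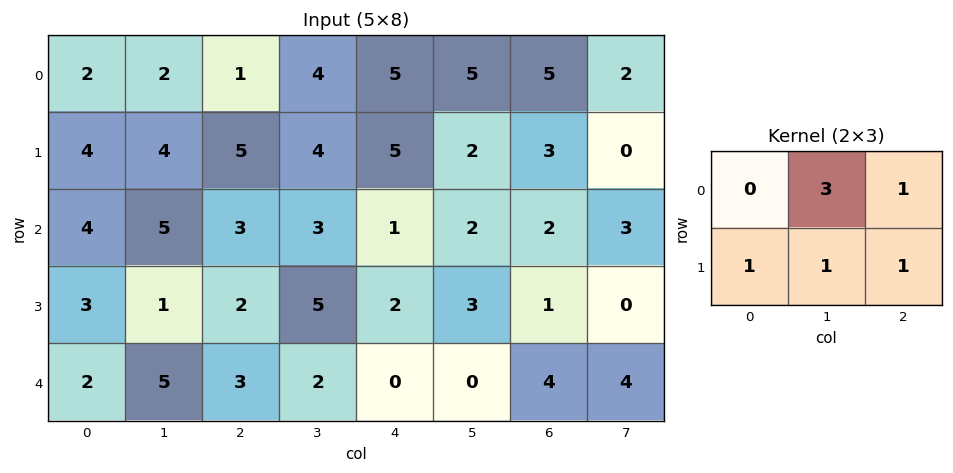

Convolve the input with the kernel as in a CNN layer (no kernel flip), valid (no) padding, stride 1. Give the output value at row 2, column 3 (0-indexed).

The receptive field on the input at this output position is [3 1 2 / 5 2 3]. Elementwise product with the kernel and sum: 1·3 + 2·1 + 5·1 + 2·1 + 3·1.

15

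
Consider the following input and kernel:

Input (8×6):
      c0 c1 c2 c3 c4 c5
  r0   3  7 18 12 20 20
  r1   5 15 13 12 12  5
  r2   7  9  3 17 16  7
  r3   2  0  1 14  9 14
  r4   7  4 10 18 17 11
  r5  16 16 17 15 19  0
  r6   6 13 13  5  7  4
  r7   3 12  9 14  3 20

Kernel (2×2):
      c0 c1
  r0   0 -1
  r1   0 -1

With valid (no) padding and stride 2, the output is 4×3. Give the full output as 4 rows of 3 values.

-22 -24 -25
-9 -31 -21
-20 -33 -11
-25 -19 -24

Output[0,0]: The receptive field on the input at this output position is [3 7 / 5 15]. Elementwise product with the kernel and sum: 7·-1 + 15·-1.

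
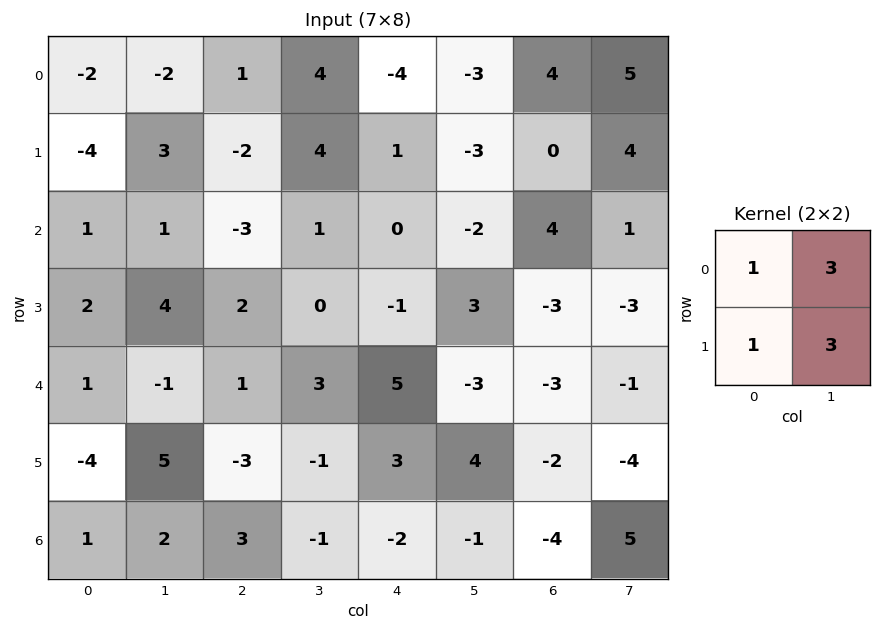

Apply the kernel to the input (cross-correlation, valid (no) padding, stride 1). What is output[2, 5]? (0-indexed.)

The receptive field on the input at this output position is [-2 4 / 3 -3]. Elementwise product with the kernel and sum: -2·1 + 4·3 + 3·1 + -3·3.

4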